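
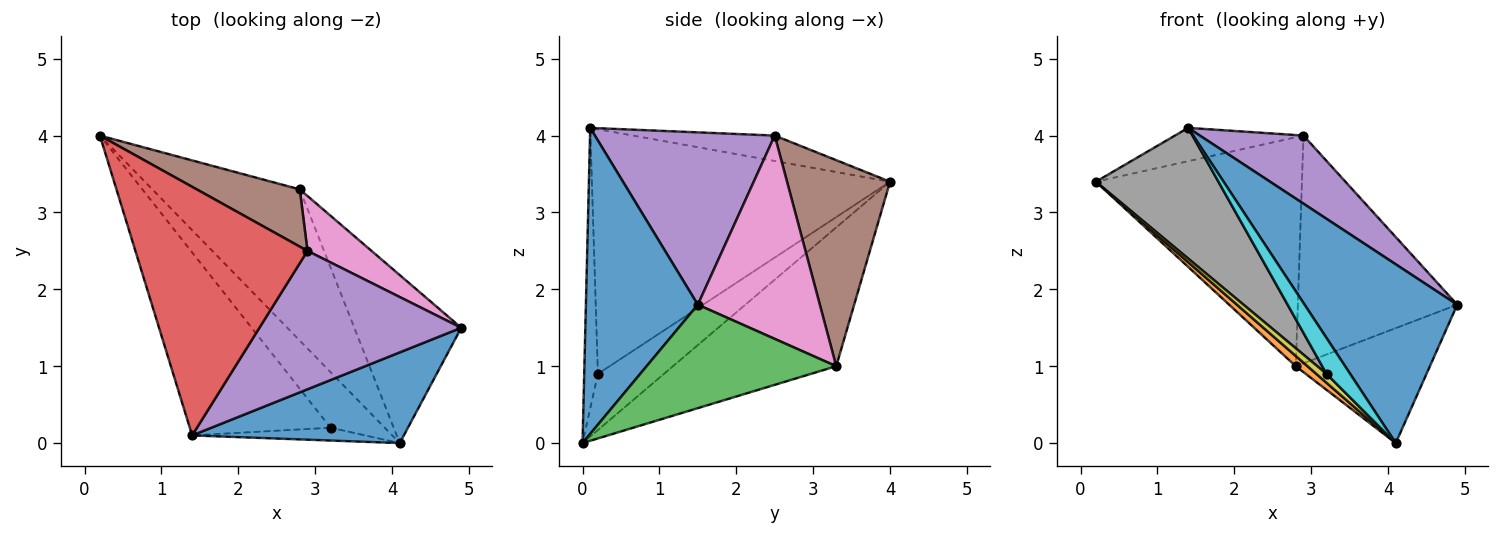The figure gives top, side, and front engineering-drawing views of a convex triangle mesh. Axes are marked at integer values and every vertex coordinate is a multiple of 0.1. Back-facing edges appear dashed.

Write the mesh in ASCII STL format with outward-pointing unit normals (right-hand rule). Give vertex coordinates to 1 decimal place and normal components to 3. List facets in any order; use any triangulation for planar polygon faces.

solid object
 facet normal 0.547 -0.746 0.379
  outer loop
   vertex 4.1 0.0 0.0
   vertex 4.9 1.5 1.8
   vertex 1.4 0.1 4.1
  endloop
 endfacet
 facet normal -0.685 -0.049 -0.727
  outer loop
   vertex 2.8 3.3 1.0
   vertex 4.1 0.0 0.0
   vertex 0.2 4.0 3.4
  endloop
 endfacet
 facet normal 0.624 0.441 -0.645
  outer loop
   vertex 2.8 3.3 1.0
   vertex 4.9 1.5 1.8
   vertex 4.1 0.0 0.0
  endloop
 endfacet
 facet normal -0.145 0.131 0.981
  outer loop
   vertex 2.9 2.5 4.0
   vertex 0.2 4.0 3.4
   vertex 1.4 0.1 4.1
  endloop
 endfacet
 facet normal 0.608 -0.350 0.712
  outer loop
   vertex 2.9 2.5 4.0
   vertex 1.4 0.1 4.1
   vertex 4.9 1.5 1.8
  endloop
 endfacet
 facet normal 0.436 0.873 0.218
  outer loop
   vertex 2.9 2.5 4.0
   vertex 2.8 3.3 1.0
   vertex 0.2 4.0 3.4
  endloop
 endfacet
 facet normal 0.597 0.780 0.188
  outer loop
   vertex 2.9 2.5 4.0
   vertex 4.9 1.5 1.8
   vertex 2.8 3.3 1.0
  endloop
 endfacet
 facet normal -0.817 -0.336 -0.470
  outer loop
   vertex 3.2 0.2 0.9
   vertex 1.4 0.1 4.1
   vertex 0.2 4.0 3.4
  endloop
 endfacet
 facet normal -0.715 -0.110 -0.690
  outer loop
   vertex 3.2 0.2 0.9
   vertex 0.2 4.0 3.4
   vertex 4.1 0.0 0.0
  endloop
 endfacet
 facet normal -0.479 -0.827 -0.295
  outer loop
   vertex 3.2 0.2 0.9
   vertex 4.1 0.0 0.0
   vertex 1.4 0.1 4.1
  endloop
 endfacet
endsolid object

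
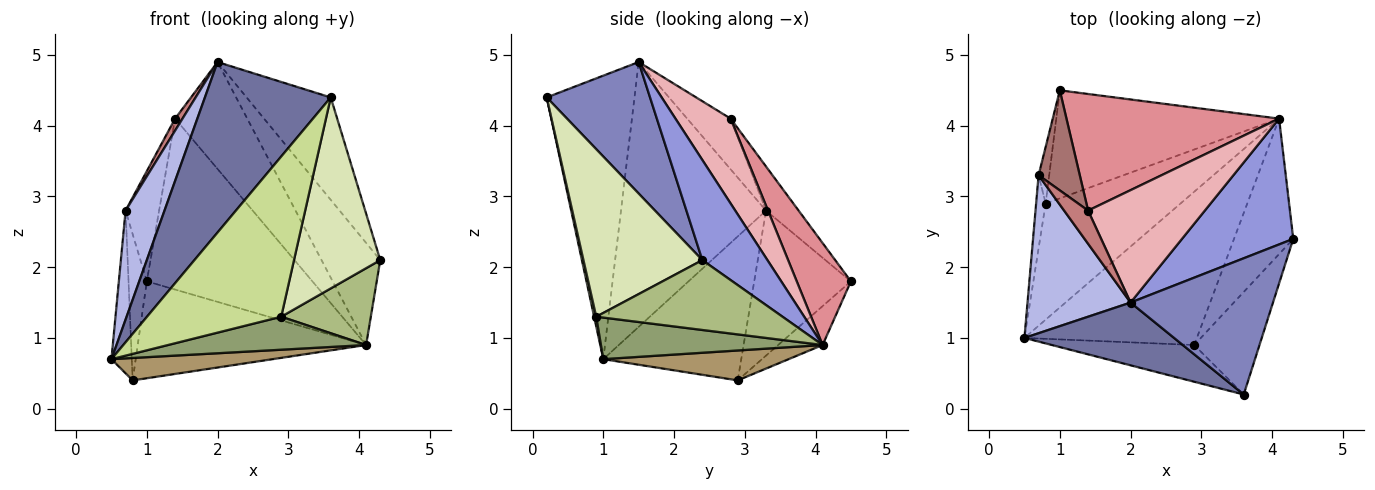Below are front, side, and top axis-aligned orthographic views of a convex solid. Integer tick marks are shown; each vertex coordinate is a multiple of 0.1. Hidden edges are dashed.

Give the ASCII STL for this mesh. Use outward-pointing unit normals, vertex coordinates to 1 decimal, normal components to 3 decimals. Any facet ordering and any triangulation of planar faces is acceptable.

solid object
 facet normal -0.548 -0.785 0.289
  outer loop
   vertex 3.6 0.2 4.4
   vertex 2.0 1.5 4.9
   vertex 0.5 1.0 0.7
  endloop
 endfacet
 facet normal 0.594 0.483 0.643
  outer loop
   vertex 3.6 0.2 4.4
   vertex 4.3 2.4 2.1
   vertex 2.0 1.5 4.9
  endloop
 endfacet
 facet normal 0.573 0.517 0.636
  outer loop
   vertex 4.1 4.1 0.9
   vertex 2.0 1.5 4.9
   vertex 4.3 2.4 2.1
  endloop
 endfacet
 facet normal -0.904 -0.243 0.352
  outer loop
   vertex 0.7 3.3 2.8
   vertex 0.5 1.0 0.7
   vertex 2.0 1.5 4.9
  endloop
 endfacet
 facet normal 0.229 -0.205 -0.952
  outer loop
   vertex 2.9 0.9 1.3
   vertex 0.5 1.0 0.7
   vertex 4.1 4.1 0.9
  endloop
 endfacet
 facet normal 0.716 -0.344 -0.607
  outer loop
   vertex 2.9 0.9 1.3
   vertex 4.1 4.1 0.9
   vertex 4.3 2.4 2.1
  endloop
 endfacet
 facet normal 0.015 -0.975 -0.224
  outer loop
   vertex 2.9 0.9 1.3
   vertex 3.6 0.2 4.4
   vertex 0.5 1.0 0.7
  endloop
 endfacet
 facet normal 0.772 -0.560 -0.301
  outer loop
   vertex 2.9 0.9 1.3
   vertex 4.3 2.4 2.1
   vertex 3.6 0.2 4.4
  endloop
 endfacet
 facet normal 0.213 -0.185 -0.959
  outer loop
   vertex 0.8 2.9 0.4
   vertex 4.1 4.1 0.9
   vertex 0.5 1.0 0.7
  endloop
 endfacet
 facet normal -0.129 0.662 -0.738
  outer loop
   vertex 0.8 2.9 0.4
   vertex 1.0 4.5 1.8
   vertex 4.1 4.1 0.9
  endloop
 endfacet
 facet normal -0.987 0.146 -0.065
  outer loop
   vertex 0.8 2.9 0.4
   vertex 0.5 1.0 0.7
   vertex 0.7 3.3 2.8
  endloop
 endfacet
 facet normal -0.980 0.185 -0.072
  outer loop
   vertex 0.8 2.9 0.4
   vertex 0.7 3.3 2.8
   vertex 1.0 4.5 1.8
  endloop
 endfacet
 facet normal -0.584 0.601 0.546
  outer loop
   vertex 1.4 2.8 4.1
   vertex 1.0 4.5 1.8
   vertex 0.7 3.3 2.8
  endloop
 endfacet
 facet normal -0.893 -0.152 0.422
  outer loop
   vertex 1.4 2.8 4.1
   vertex 0.7 3.3 2.8
   vertex 2.0 1.5 4.9
  endloop
 endfacet
 facet normal 0.261 0.797 0.544
  outer loop
   vertex 1.4 2.8 4.1
   vertex 4.1 4.1 0.9
   vertex 1.0 4.5 1.8
  endloop
 endfacet
 facet normal 0.466 0.610 0.641
  outer loop
   vertex 1.4 2.8 4.1
   vertex 2.0 1.5 4.9
   vertex 4.1 4.1 0.9
  endloop
 endfacet
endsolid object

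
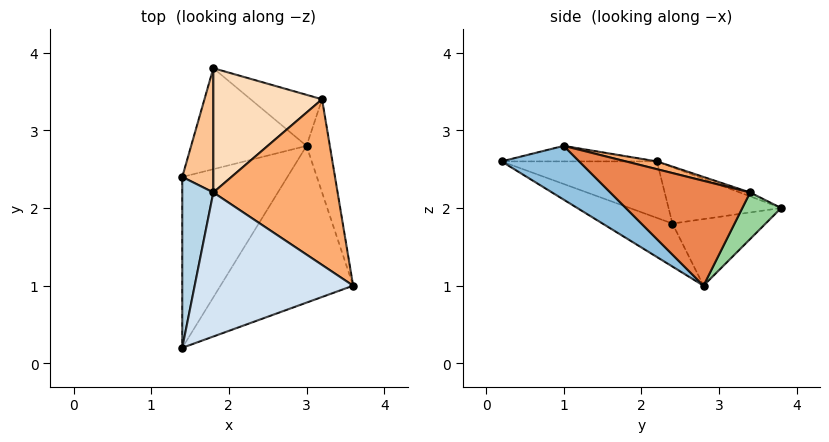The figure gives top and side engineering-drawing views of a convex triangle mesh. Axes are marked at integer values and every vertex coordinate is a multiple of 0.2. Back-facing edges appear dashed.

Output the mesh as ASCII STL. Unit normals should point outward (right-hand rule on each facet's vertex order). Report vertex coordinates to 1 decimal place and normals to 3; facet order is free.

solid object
 facet normal -0.359 -0.319 -0.877
  outer loop
   vertex 3.0 2.8 1.0
   vertex 1.4 0.2 2.6
   vertex 1.4 2.4 1.8
  endloop
 endfacet
 facet normal 0.293 -0.625 -0.723
  outer loop
   vertex 3.0 2.8 1.0
   vertex 3.6 1.0 2.8
   vertex 1.4 0.2 2.6
  endloop
 endfacet
 facet normal -0.863 0.173 0.475
  outer loop
   vertex 1.8 2.2 2.6
   vertex 1.4 2.4 1.8
   vertex 1.4 0.2 2.6
  endloop
 endfacet
 facet normal -0.098 0.020 0.995
  outer loop
   vertex 1.8 2.2 2.6
   vertex 1.4 0.2 2.6
   vertex 3.6 1.0 2.8
  endloop
 endfacet
 facet normal 0.970 0.108 -0.216
  outer loop
   vertex 3.2 3.4 2.2
   vertex 3.6 1.0 2.8
   vertex 3.0 2.8 1.0
  endloop
 endfacet
 facet normal 0.060 0.252 0.966
  outer loop
   vertex 3.2 3.4 2.2
   vertex 1.8 2.2 2.6
   vertex 3.6 1.0 2.8
  endloop
 endfacet
 facet normal -0.862 0.178 0.475
  outer loop
   vertex 1.8 3.8 2.0
   vertex 1.4 2.4 1.8
   vertex 1.8 2.2 2.6
  endloop
 endfacet
 facet normal -0.033 0.351 0.936
  outer loop
   vertex 1.8 3.8 2.0
   vertex 1.8 2.2 2.6
   vertex 3.2 3.4 2.2
  endloop
 endfacet
 facet normal -0.483 0.258 -0.837
  outer loop
   vertex 1.8 3.8 2.0
   vertex 3.0 2.8 1.0
   vertex 1.4 2.4 1.8
  endloop
 endfacet
 facet normal 0.304 0.831 -0.466
  outer loop
   vertex 1.8 3.8 2.0
   vertex 3.2 3.4 2.2
   vertex 3.0 2.8 1.0
  endloop
 endfacet
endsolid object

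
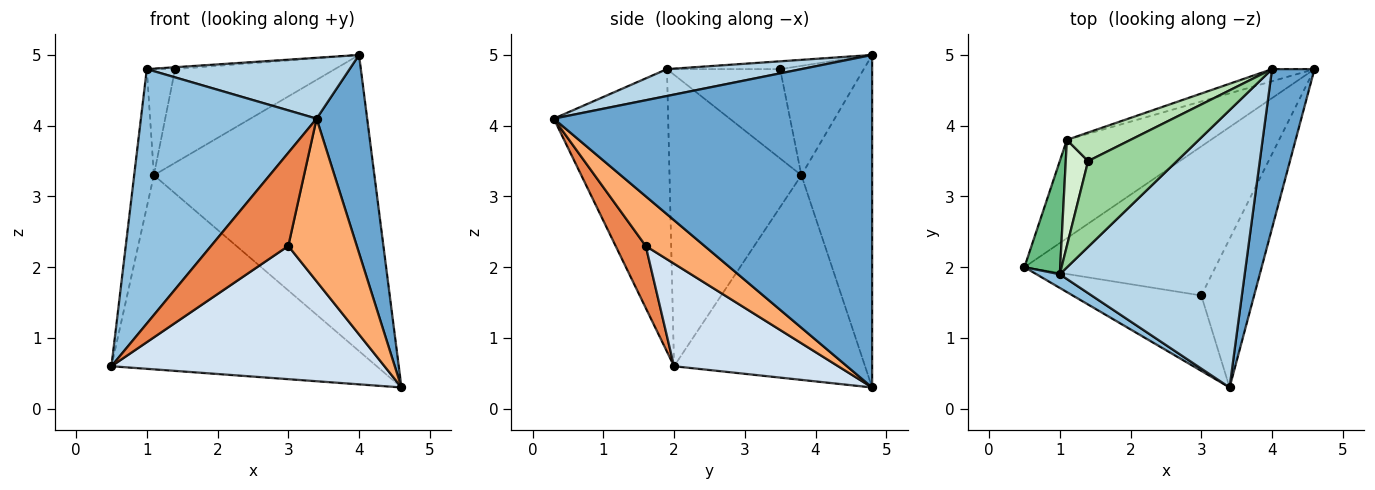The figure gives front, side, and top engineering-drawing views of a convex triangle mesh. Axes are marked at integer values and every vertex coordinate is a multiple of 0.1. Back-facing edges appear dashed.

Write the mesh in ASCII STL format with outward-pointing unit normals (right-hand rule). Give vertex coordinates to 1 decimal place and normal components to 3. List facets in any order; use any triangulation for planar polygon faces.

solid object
 facet normal 0.980 -0.156 0.125
  outer loop
   vertex 4.0 4.8 5.0
   vertex 3.4 0.3 4.1
   vertex 4.6 4.8 0.3
  endloop
 endfacet
 facet normal -0.545 -0.837 0.045
  outer loop
   vertex 1.0 1.9 4.8
   vertex 0.5 2.0 0.6
   vertex 3.4 0.3 4.1
  endloop
 endfacet
 facet normal 0.141 -0.212 0.967
  outer loop
   vertex 1.0 1.9 4.8
   vertex 3.4 0.3 4.1
   vertex 4.0 4.8 5.0
  endloop
 endfacet
 facet normal 0.372 -0.619 -0.692
  outer loop
   vertex 3.0 1.6 2.3
   vertex 0.5 2.0 0.6
   vertex 4.6 4.8 0.3
  endloop
 endfacet
 facet normal 0.290 -0.744 -0.602
  outer loop
   vertex 3.0 1.6 2.3
   vertex 3.4 0.3 4.1
   vertex 0.5 2.0 0.6
  endloop
 endfacet
 facet normal 0.536 -0.624 -0.569
  outer loop
   vertex 3.0 1.6 2.3
   vertex 4.6 4.8 0.3
   vertex 3.4 0.3 4.1
  endloop
 endfacet
 facet normal -0.540 0.751 -0.380
  outer loop
   vertex 1.1 3.8 3.3
   vertex 4.6 4.8 0.3
   vertex 0.5 2.0 0.6
  endloop
 endfacet
 facet normal -0.305 0.951 -0.039
  outer loop
   vertex 1.1 3.8 3.3
   vertex 4.0 4.8 5.0
   vertex 4.6 4.8 0.3
  endloop
 endfacet
 facet normal -0.982 0.147 0.120
  outer loop
   vertex 1.1 3.8 3.3
   vertex 0.5 2.0 0.6
   vertex 1.0 1.9 4.8
  endloop
 endfacet
 facet normal -0.088 0.022 0.996
  outer loop
   vertex 1.4 3.5 4.8
   vertex 1.0 1.9 4.8
   vertex 4.0 4.8 5.0
  endloop
 endfacet
 facet normal -0.448 0.855 0.261
  outer loop
   vertex 1.4 3.5 4.8
   vertex 4.0 4.8 5.0
   vertex 1.1 3.8 3.3
  endloop
 endfacet
 facet normal -0.943 0.236 0.236
  outer loop
   vertex 1.4 3.5 4.8
   vertex 1.1 3.8 3.3
   vertex 1.0 1.9 4.8
  endloop
 endfacet
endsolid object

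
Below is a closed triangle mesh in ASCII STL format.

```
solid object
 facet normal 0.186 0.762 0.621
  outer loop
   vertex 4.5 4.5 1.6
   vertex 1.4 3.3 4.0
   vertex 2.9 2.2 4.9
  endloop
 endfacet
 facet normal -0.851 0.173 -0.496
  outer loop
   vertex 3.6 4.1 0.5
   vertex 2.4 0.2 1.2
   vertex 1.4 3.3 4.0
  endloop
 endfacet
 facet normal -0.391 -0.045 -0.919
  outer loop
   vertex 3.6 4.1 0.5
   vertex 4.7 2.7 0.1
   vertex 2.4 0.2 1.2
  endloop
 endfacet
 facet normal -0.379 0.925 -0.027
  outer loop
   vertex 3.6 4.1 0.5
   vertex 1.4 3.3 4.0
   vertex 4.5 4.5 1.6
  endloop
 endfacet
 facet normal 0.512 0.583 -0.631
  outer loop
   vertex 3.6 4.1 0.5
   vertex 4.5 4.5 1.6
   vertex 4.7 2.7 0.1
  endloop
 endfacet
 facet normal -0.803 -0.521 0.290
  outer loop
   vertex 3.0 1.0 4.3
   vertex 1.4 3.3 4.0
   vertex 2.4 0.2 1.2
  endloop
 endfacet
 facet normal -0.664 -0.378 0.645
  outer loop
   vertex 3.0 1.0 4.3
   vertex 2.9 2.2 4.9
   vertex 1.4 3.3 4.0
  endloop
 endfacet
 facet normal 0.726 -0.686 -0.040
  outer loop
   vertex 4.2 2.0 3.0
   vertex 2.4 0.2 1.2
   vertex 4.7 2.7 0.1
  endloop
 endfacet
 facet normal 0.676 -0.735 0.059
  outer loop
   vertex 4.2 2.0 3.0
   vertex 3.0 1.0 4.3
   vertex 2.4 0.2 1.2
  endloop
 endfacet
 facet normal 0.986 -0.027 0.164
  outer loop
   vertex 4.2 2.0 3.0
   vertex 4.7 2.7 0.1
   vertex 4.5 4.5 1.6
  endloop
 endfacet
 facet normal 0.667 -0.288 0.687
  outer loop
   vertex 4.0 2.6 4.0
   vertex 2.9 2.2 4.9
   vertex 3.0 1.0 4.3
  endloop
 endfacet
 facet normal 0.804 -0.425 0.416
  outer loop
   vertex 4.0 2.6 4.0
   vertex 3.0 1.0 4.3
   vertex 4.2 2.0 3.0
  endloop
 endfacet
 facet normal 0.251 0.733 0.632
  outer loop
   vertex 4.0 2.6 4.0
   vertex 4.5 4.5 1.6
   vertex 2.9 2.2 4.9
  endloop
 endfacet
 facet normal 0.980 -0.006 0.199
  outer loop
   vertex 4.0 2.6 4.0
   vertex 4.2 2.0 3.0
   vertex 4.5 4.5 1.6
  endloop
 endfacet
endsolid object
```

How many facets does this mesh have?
14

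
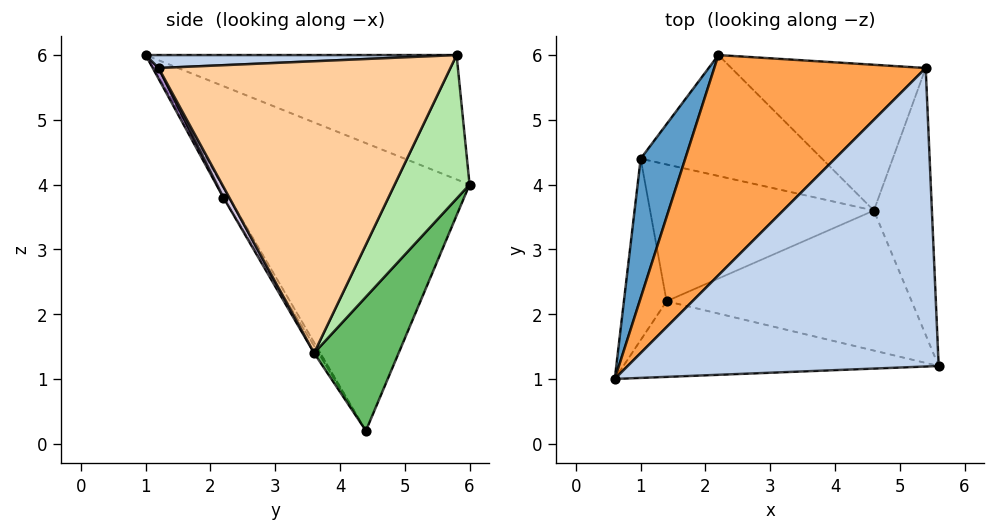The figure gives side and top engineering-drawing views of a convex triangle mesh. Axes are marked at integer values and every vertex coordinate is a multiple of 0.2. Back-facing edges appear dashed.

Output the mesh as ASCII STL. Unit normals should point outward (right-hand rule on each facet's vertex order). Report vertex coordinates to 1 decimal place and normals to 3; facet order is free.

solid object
 facet normal -0.925 0.353 0.143
  outer loop
   vertex 1.0 4.4 0.2
   vertex 0.6 1.0 6.0
   vertex 2.2 6.0 4.0
  endloop
 endfacet
 facet normal 0.042 -0.042 0.998
  outer loop
   vertex 5.4 5.8 6.0
   vertex 0.6 1.0 6.0
   vertex 5.6 1.2 5.8
  endloop
 endfacet
 facet normal -0.452 0.452 0.769
  outer loop
   vertex 5.4 5.8 6.0
   vertex 2.2 6.0 4.0
   vertex 0.6 1.0 6.0
  endloop
 endfacet
 facet normal 0.980 0.051 -0.195
  outer loop
   vertex 4.6 3.6 1.4
   vertex 5.4 5.8 6.0
   vertex 5.6 1.2 5.8
  endloop
 endfacet
 facet normal 0.335 0.826 -0.453
  outer loop
   vertex 4.6 3.6 1.4
   vertex 1.0 4.4 0.2
   vertex 2.2 6.0 4.0
  endloop
 endfacet
 facet normal 0.335 0.826 -0.453
  outer loop
   vertex 4.6 3.6 1.4
   vertex 2.2 6.0 4.0
   vertex 5.4 5.8 6.0
  endloop
 endfacet
 facet normal -0.118 -0.853 -0.508
  outer loop
   vertex 1.4 2.2 3.8
   vertex 0.6 1.0 6.0
   vertex 1.0 4.4 0.2
  endloop
 endfacet
 facet normal -0.016 -0.854 -0.520
  outer loop
   vertex 1.4 2.2 3.8
   vertex 1.0 4.4 0.2
   vertex 4.6 3.6 1.4
  endloop
 endfacet
 facet normal 0.016 -0.880 -0.474
  outer loop
   vertex 1.4 2.2 3.8
   vertex 5.6 1.2 5.8
   vertex 0.6 1.0 6.0
  endloop
 endfacet
 facet normal 0.021 -0.876 -0.482
  outer loop
   vertex 1.4 2.2 3.8
   vertex 4.6 3.6 1.4
   vertex 5.6 1.2 5.8
  endloop
 endfacet
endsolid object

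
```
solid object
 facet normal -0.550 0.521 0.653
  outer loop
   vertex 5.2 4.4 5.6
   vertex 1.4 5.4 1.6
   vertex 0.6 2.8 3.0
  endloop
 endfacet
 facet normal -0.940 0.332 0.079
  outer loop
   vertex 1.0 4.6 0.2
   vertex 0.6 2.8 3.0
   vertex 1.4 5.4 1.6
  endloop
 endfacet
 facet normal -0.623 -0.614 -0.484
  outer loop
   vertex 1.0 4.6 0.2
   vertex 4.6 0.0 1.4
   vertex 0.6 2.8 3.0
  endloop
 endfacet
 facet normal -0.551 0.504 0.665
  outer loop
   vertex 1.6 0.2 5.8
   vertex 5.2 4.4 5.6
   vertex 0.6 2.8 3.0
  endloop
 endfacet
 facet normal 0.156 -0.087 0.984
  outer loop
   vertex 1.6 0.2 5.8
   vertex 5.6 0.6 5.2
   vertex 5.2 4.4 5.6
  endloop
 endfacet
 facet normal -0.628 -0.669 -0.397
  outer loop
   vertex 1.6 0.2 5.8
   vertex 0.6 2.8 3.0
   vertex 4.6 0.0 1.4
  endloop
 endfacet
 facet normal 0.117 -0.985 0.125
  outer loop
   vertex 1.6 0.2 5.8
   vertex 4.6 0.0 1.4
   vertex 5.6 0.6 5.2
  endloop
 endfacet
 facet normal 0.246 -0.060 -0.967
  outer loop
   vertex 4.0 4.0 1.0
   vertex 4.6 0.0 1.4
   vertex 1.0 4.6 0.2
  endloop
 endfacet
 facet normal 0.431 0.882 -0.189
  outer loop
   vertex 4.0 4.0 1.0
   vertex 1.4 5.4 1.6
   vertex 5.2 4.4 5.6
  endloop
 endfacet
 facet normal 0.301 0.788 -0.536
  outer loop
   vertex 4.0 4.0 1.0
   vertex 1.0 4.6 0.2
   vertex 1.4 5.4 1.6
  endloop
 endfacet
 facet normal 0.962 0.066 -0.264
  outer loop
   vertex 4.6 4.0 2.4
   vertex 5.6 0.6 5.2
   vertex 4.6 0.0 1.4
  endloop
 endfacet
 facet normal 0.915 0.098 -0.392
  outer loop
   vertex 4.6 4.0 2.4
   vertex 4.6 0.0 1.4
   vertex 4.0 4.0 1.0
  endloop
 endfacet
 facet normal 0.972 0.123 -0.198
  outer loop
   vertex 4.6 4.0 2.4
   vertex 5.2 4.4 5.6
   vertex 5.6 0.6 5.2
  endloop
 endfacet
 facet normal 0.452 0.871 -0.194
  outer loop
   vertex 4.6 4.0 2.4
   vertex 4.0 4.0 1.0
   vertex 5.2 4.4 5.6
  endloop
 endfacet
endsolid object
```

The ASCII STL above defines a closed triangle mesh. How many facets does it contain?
14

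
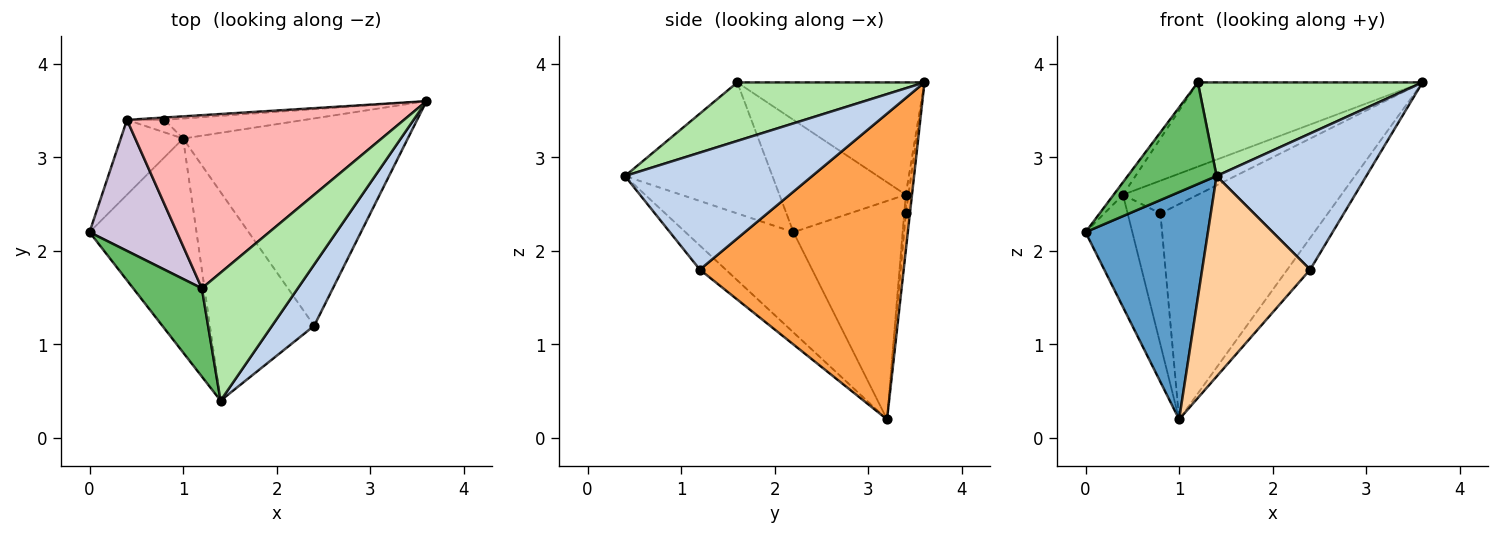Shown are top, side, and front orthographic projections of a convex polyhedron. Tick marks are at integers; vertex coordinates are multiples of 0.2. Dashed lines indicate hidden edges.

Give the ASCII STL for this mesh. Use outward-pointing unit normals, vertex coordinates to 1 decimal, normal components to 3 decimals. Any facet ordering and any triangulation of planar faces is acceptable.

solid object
 facet normal -0.541 -0.613 -0.577
  outer loop
   vertex 1.0 3.2 0.2
   vertex 1.4 0.4 2.8
   vertex 0.0 2.2 2.2
  endloop
 endfacet
 facet normal 0.752 -0.601 0.271
  outer loop
   vertex 2.4 1.2 1.8
   vertex 3.6 3.6 3.8
   vertex 1.4 0.4 2.8
  endloop
 endfacet
 facet normal 0.803 0.090 -0.590
  outer loop
   vertex 2.4 1.2 1.8
   vertex 1.0 3.2 0.2
   vertex 3.6 3.6 3.8
  endloop
 endfacet
 facet normal -0.164 -0.684 -0.711
  outer loop
   vertex 2.4 1.2 1.8
   vertex 1.4 0.4 2.8
   vertex 1.0 3.2 0.2
  endloop
 endfacet
 facet normal -0.781 -0.471 0.409
  outer loop
   vertex 1.2 1.6 3.8
   vertex 0.0 2.2 2.2
   vertex 1.4 0.4 2.8
  endloop
 endfacet
 facet normal 0.442 -0.530 0.724
  outer loop
   vertex 1.2 1.6 3.8
   vertex 1.4 0.4 2.8
   vertex 3.6 3.6 3.8
  endloop
 endfacet
 facet normal -0.025 0.995 -0.093
  outer loop
   vertex 0.8 3.4 2.4
   vertex 3.6 3.6 3.8
   vertex 1.0 3.2 0.2
  endloop
 endfacet
 facet normal -0.343 0.411 0.845
  outer loop
   vertex 0.4 3.4 2.6
   vertex 1.2 1.6 3.8
   vertex 3.6 3.6 3.8
  endloop
 endfacet
 facet normal -0.036 0.997 -0.071
  outer loop
   vertex 0.4 3.4 2.6
   vertex 3.6 3.6 3.8
   vertex 0.8 3.4 2.4
  endloop
 endfacet
 facet normal -0.788 0.058 0.613
  outer loop
   vertex 0.4 3.4 2.6
   vertex 0.0 2.2 2.2
   vertex 1.2 1.6 3.8
  endloop
 endfacet
 facet normal -0.889 0.381 -0.254
  outer loop
   vertex 0.4 3.4 2.6
   vertex 1.0 3.2 0.2
   vertex 0.0 2.2 2.2
  endloop
 endfacet
 facet normal -0.047 0.994 -0.095
  outer loop
   vertex 0.4 3.4 2.6
   vertex 0.8 3.4 2.4
   vertex 1.0 3.2 0.2
  endloop
 endfacet
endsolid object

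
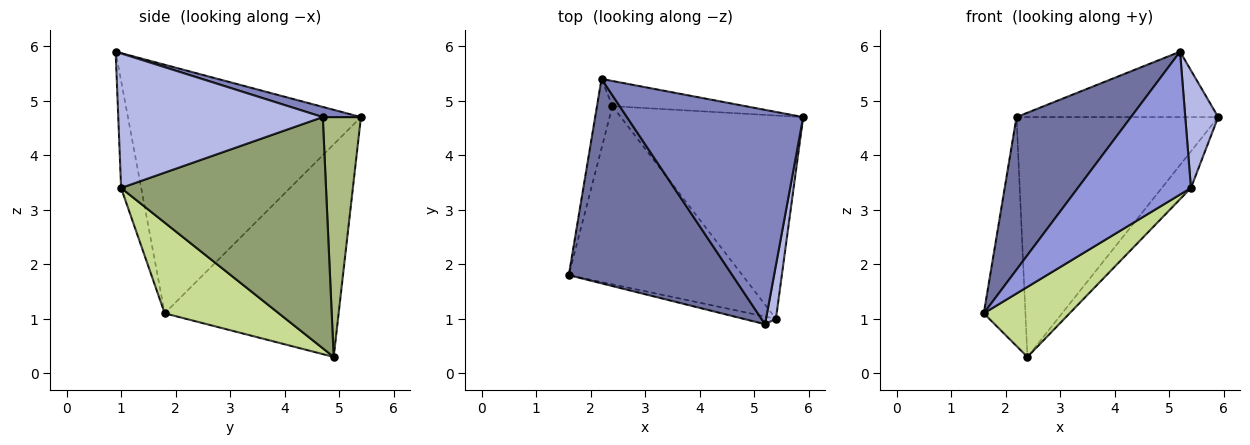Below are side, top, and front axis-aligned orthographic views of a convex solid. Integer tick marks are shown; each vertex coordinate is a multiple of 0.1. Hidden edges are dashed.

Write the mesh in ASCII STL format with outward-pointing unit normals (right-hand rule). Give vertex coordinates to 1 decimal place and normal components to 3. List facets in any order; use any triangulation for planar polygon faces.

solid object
 facet normal -0.773 -0.380 0.508
  outer loop
   vertex 2.2 5.4 4.7
   vertex 1.6 1.8 1.1
   vertex 5.2 0.9 5.9
  endloop
 endfacet
 facet normal 0.055 0.291 0.955
  outer loop
   vertex 2.2 5.4 4.7
   vertex 5.2 0.9 5.9
   vertex 5.9 4.7 4.7
  endloop
 endfacet
 facet normal -0.175 -0.983 -0.053
  outer loop
   vertex 5.4 1.0 3.4
   vertex 5.2 0.9 5.9
   vertex 1.6 1.8 1.1
  endloop
 endfacet
 facet normal 0.985 -0.159 0.072
  outer loop
   vertex 5.4 1.0 3.4
   vertex 5.9 4.7 4.7
   vertex 5.2 0.9 5.9
  endloop
 endfacet
 facet normal 0.780 0.111 -0.616
  outer loop
   vertex 2.4 4.9 0.3
   vertex 5.9 4.7 4.7
   vertex 5.4 1.0 3.4
  endloop
 endfacet
 facet normal 0.185 0.977 -0.103
  outer loop
   vertex 2.4 4.9 0.3
   vertex 2.2 5.4 4.7
   vertex 5.9 4.7 4.7
  endloop
 endfacet
 facet normal 0.437 -0.329 -0.837
  outer loop
   vertex 2.4 4.9 0.3
   vertex 5.4 1.0 3.4
   vertex 1.6 1.8 1.1
  endloop
 endfacet
 facet normal -0.970 0.232 -0.070
  outer loop
   vertex 2.4 4.9 0.3
   vertex 1.6 1.8 1.1
   vertex 2.2 5.4 4.7
  endloop
 endfacet
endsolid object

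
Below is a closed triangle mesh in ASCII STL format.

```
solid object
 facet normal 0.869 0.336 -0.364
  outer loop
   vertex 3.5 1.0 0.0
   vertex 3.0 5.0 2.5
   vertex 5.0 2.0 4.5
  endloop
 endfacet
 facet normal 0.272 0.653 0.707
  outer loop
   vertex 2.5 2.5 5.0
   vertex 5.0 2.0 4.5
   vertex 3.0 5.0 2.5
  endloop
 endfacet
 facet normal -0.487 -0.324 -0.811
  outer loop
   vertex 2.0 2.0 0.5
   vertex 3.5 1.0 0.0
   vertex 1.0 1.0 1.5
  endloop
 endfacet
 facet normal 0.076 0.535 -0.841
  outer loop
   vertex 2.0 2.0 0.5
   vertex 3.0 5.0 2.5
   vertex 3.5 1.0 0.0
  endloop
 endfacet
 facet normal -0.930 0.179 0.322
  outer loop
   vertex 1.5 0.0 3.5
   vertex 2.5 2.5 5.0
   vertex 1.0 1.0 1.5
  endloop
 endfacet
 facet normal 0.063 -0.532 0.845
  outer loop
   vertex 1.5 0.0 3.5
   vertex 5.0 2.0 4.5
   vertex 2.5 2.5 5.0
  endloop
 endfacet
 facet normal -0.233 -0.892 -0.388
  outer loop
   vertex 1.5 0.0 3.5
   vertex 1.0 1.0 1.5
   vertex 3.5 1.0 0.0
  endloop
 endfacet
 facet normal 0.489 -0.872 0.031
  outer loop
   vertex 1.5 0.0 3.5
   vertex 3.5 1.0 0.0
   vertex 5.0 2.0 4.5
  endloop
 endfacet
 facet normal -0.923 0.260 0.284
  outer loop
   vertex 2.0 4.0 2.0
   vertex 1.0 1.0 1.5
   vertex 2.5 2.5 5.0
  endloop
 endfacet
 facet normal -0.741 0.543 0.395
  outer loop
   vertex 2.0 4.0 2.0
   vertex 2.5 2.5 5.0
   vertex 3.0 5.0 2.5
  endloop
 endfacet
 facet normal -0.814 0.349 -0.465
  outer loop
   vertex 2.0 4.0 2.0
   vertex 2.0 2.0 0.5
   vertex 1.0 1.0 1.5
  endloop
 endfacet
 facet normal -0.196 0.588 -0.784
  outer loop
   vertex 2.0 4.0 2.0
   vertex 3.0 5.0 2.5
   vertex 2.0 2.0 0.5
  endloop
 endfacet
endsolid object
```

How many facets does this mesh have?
12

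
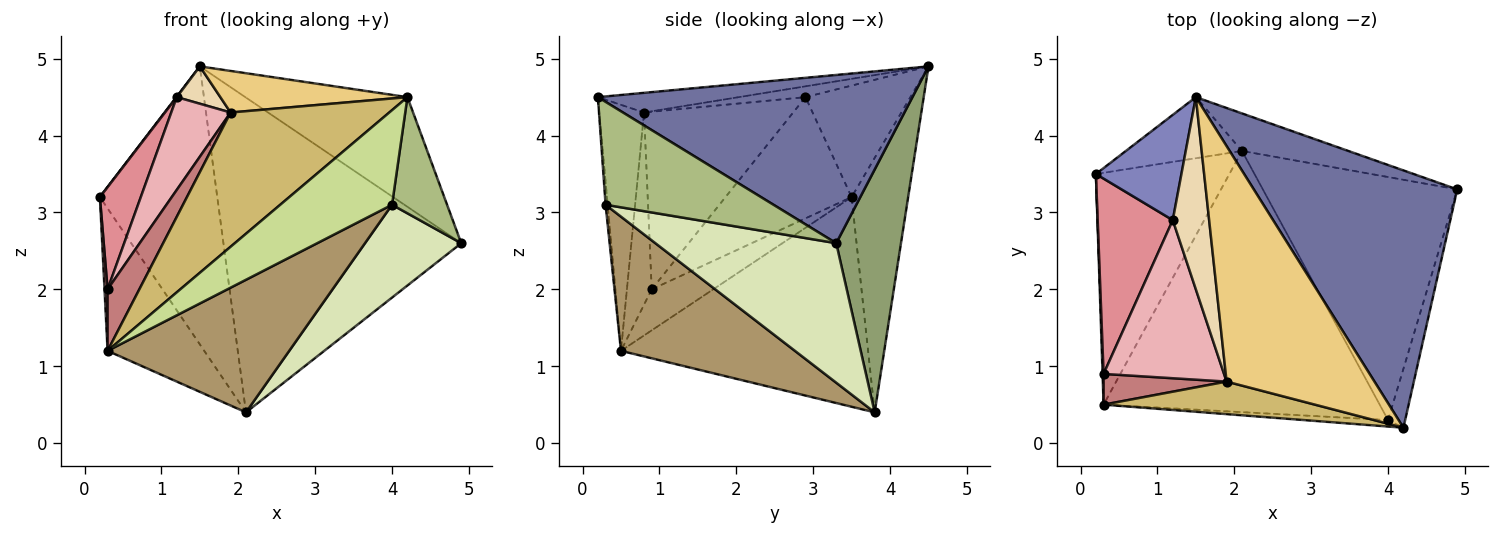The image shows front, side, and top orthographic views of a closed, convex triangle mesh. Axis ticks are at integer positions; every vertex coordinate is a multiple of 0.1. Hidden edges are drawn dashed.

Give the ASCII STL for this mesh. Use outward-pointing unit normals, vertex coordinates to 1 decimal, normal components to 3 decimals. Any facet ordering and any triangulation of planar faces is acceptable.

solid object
 facet normal 0.605 0.312 0.732
  outer loop
   vertex 1.5 4.5 4.9
   vertex 4.2 0.2 4.5
   vertex 4.9 3.3 2.6
  endloop
 endfacet
 facet normal -0.793 -0.003 0.609
  outer loop
   vertex 1.2 2.9 4.5
   vertex 1.5 4.5 4.9
   vertex 0.2 3.5 3.2
  endloop
 endfacet
 facet normal -0.801 0.313 -0.510
  outer loop
   vertex 2.1 3.8 0.4
   vertex 0.3 0.5 1.2
   vertex 0.2 3.5 3.2
  endloop
 endfacet
 facet normal -0.426 0.884 -0.194
  outer loop
   vertex 2.1 3.8 0.4
   vertex 0.2 3.5 3.2
   vertex 1.5 4.5 4.9
  endloop
 endfacet
 facet normal 0.261 0.959 -0.114
  outer loop
   vertex 2.1 3.8 0.4
   vertex 1.5 4.5 4.9
   vertex 4.9 3.3 2.6
  endloop
 endfacet
 facet normal 0.939 -0.308 -0.156
  outer loop
   vertex 4.0 0.3 3.1
   vertex 4.9 3.3 2.6
   vertex 4.2 0.2 4.5
  endloop
 endfacet
 facet normal -0.019 -0.997 -0.069
  outer loop
   vertex 4.0 0.3 3.1
   vertex 4.2 0.2 4.5
   vertex 0.3 0.5 1.2
  endloop
 endfacet
 facet normal 0.557 -0.296 -0.776
  outer loop
   vertex 4.0 0.3 3.1
   vertex 2.1 3.8 0.4
   vertex 4.9 3.3 2.6
  endloop
 endfacet
 facet normal 0.398 -0.415 -0.818
  outer loop
   vertex 4.0 0.3 3.1
   vertex 0.3 0.5 1.2
   vertex 2.1 3.8 0.4
  endloop
 endfacet
 facet normal -0.264 -0.937 0.227
  outer loop
   vertex 1.9 0.8 4.3
   vertex 0.3 0.5 1.2
   vertex 4.2 0.2 4.5
  endloop
 endfacet
 facet normal -0.130 -0.172 0.976
  outer loop
   vertex 1.9 0.8 4.3
   vertex 4.2 0.2 4.5
   vertex 1.5 4.5 4.9
  endloop
 endfacet
 facet normal -0.280 -0.183 0.942
  outer loop
   vertex 1.9 0.8 4.3
   vertex 1.5 4.5 4.9
   vertex 1.2 2.9 4.5
  endloop
 endfacet
 facet normal -0.998 -0.050 0.025
  outer loop
   vertex 0.3 0.9 2.0
   vertex 0.2 3.5 3.2
   vertex 0.3 0.5 1.2
  endloop
 endfacet
 facet normal -0.573 -0.733 0.367
  outer loop
   vertex 0.3 0.9 2.0
   vertex 0.3 0.5 1.2
   vertex 1.9 0.8 4.3
  endloop
 endfacet
 facet normal -0.820 -0.266 0.508
  outer loop
   vertex 0.3 0.9 2.0
   vertex 1.2 2.9 4.5
   vertex 0.2 3.5 3.2
  endloop
 endfacet
 facet normal -0.786 -0.313 0.533
  outer loop
   vertex 0.3 0.9 2.0
   vertex 1.9 0.8 4.3
   vertex 1.2 2.9 4.5
  endloop
 endfacet
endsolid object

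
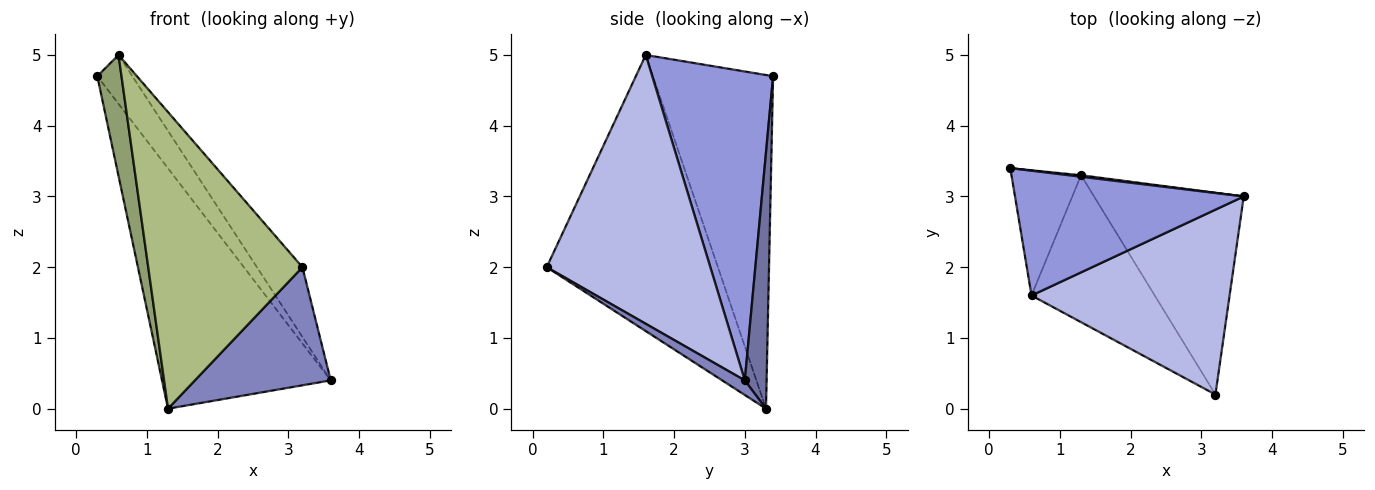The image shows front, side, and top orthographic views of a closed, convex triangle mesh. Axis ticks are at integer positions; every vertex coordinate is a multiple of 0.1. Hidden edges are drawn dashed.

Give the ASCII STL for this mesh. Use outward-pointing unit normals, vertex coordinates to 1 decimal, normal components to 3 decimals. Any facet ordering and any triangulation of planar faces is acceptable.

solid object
 facet normal 0.128 0.992 0.006
  outer loop
   vertex 1.3 3.3 0.0
   vertex 0.3 3.4 4.7
   vertex 3.6 3.0 0.4
  endloop
 endfacet
 facet normal 0.084 -0.503 -0.860
  outer loop
   vertex 1.3 3.3 0.0
   vertex 3.6 3.0 0.4
   vertex 3.2 0.2 2.0
  endloop
 endfacet
 facet normal 0.783 0.227 0.580
  outer loop
   vertex 0.6 1.6 5.0
   vertex 3.6 3.0 0.4
   vertex 0.3 3.4 4.7
  endloop
 endfacet
 facet normal 0.786 0.219 0.579
  outer loop
   vertex 0.6 1.6 5.0
   vertex 3.2 0.2 2.0
   vertex 3.6 3.0 0.4
  endloop
 endfacet
 facet normal -0.960 -0.193 -0.200
  outer loop
   vertex 0.6 1.6 5.0
   vertex 0.3 3.4 4.7
   vertex 1.3 3.3 0.0
  endloop
 endfacet
 facet normal -0.705 -0.635 -0.315
  outer loop
   vertex 0.6 1.6 5.0
   vertex 1.3 3.3 0.0
   vertex 3.2 0.2 2.0
  endloop
 endfacet
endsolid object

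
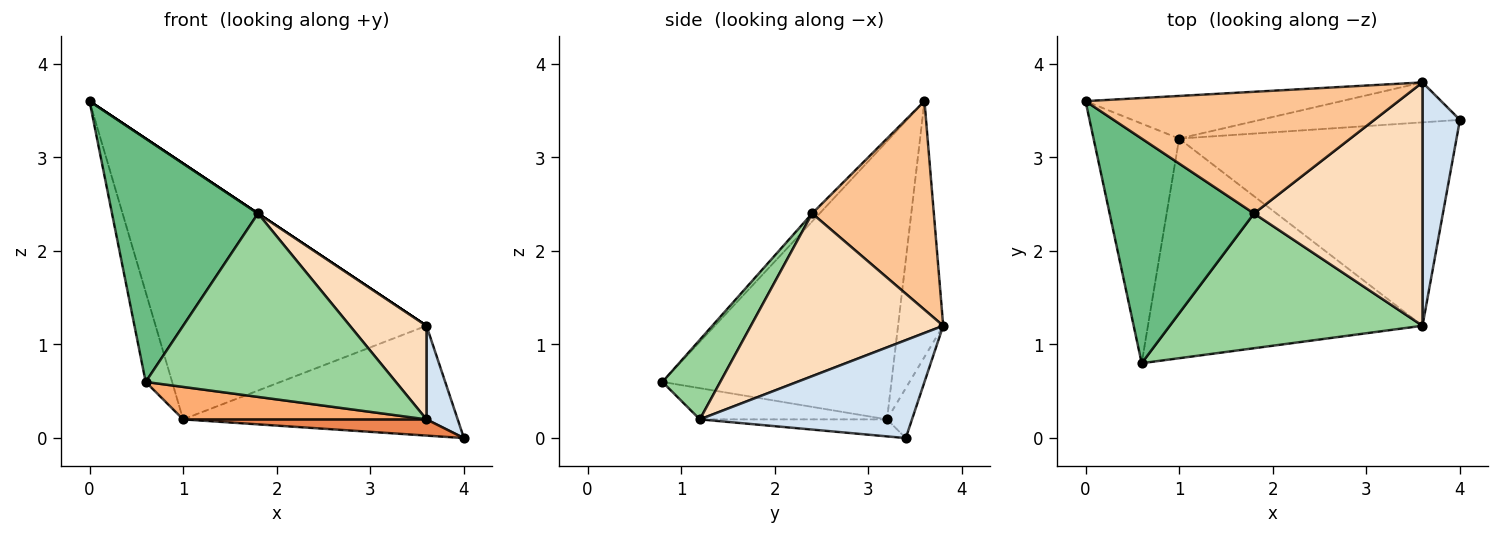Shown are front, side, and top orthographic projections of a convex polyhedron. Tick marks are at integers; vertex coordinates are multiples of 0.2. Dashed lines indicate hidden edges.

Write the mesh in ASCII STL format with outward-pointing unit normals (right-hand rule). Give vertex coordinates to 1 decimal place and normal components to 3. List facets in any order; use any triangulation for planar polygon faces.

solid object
 facet normal -0.950 0.110 -0.292
  outer loop
   vertex 1.0 3.2 0.2
   vertex 0.6 0.8 0.6
   vertex 0.0 3.6 3.6
  endloop
 endfacet
 facet normal -0.162 0.973 -0.162
  outer loop
   vertex 1.0 3.2 0.2
   vertex 0.0 3.6 3.6
   vertex 3.6 3.8 1.2
  endloop
 endfacet
 facet normal -0.085 0.936 -0.341
  outer loop
   vertex 1.0 3.2 0.2
   vertex 3.6 3.8 1.2
   vertex 4.0 3.4 0.0
  endloop
 endfacet
 facet normal 0.925 -0.136 0.354
  outer loop
   vertex 3.6 1.2 0.2
   vertex 4.0 3.4 0.0
   vertex 3.6 3.8 1.2
  endloop
 endfacet
 facet normal -0.061 -0.079 -0.995
  outer loop
   vertex 3.6 1.2 0.2
   vertex 1.0 3.2 0.2
   vertex 4.0 3.4 0.0
  endloop
 endfacet
 facet normal -0.112 -0.145 -0.983
  outer loop
   vertex 3.6 1.2 0.2
   vertex 0.6 0.8 0.6
   vertex 1.0 3.2 0.2
  endloop
 endfacet
 facet normal 0.555 0.000 0.832
  outer loop
   vertex 1.8 2.4 2.4
   vertex 3.6 3.8 1.2
   vertex 0.0 3.6 3.6
  endloop
 endfacet
 facet normal 0.670 -0.267 0.693
  outer loop
   vertex 1.8 2.4 2.4
   vertex 3.6 1.2 0.2
   vertex 3.6 3.8 1.2
  endloop
 endfacet
 facet normal -0.038 -0.734 0.678
  outer loop
   vertex 1.8 2.4 2.4
   vertex 0.0 3.6 3.6
   vertex 0.6 0.8 0.6
  endloop
 endfacet
 facet normal 0.183 -0.792 0.582
  outer loop
   vertex 1.8 2.4 2.4
   vertex 0.6 0.8 0.6
   vertex 3.6 1.2 0.2
  endloop
 endfacet
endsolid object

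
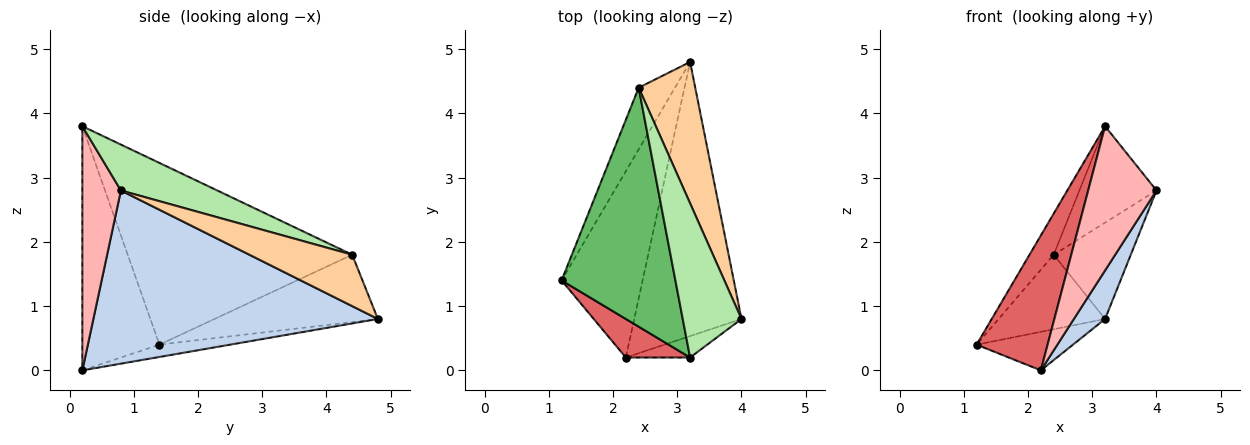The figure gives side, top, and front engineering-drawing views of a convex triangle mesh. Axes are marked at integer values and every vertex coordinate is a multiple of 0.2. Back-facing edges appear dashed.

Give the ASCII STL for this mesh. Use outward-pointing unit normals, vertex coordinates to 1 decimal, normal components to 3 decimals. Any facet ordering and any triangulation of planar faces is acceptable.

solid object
 facet normal -0.147 0.200 -0.969
  outer loop
   vertex 2.2 0.2 0.0
   vertex 1.2 1.4 0.4
   vertex 3.2 4.8 0.8
  endloop
 endfacet
 facet normal 0.846 -0.093 -0.524
  outer loop
   vertex 2.2 0.2 0.0
   vertex 3.2 4.8 0.8
   vertex 4.0 0.8 2.8
  endloop
 endfacet
 facet normal -0.763 0.498 -0.412
  outer loop
   vertex 2.4 4.4 1.8
   vertex 3.2 4.8 0.8
   vertex 1.2 1.4 0.4
  endloop
 endfacet
 facet normal 0.601 0.450 0.661
  outer loop
   vertex 2.4 4.4 1.8
   vertex 4.0 0.8 2.8
   vertex 3.2 4.8 0.8
  endloop
 endfacet
 facet normal -0.844 0.091 0.529
  outer loop
   vertex 3.2 0.2 3.8
   vertex 2.4 4.4 1.8
   vertex 1.2 1.4 0.4
  endloop
 endfacet
 facet normal 0.552 0.442 0.707
  outer loop
   vertex 3.2 0.2 3.8
   vertex 4.0 0.8 2.8
   vertex 2.4 4.4 1.8
  endloop
 endfacet
 facet normal -0.722 -0.665 0.190
  outer loop
   vertex 3.2 0.2 3.8
   vertex 1.2 1.4 0.4
   vertex 2.2 0.2 0.0
  endloop
 endfacet
 facet normal 0.487 -0.864 -0.128
  outer loop
   vertex 3.2 0.2 3.8
   vertex 2.2 0.2 0.0
   vertex 4.0 0.8 2.8
  endloop
 endfacet
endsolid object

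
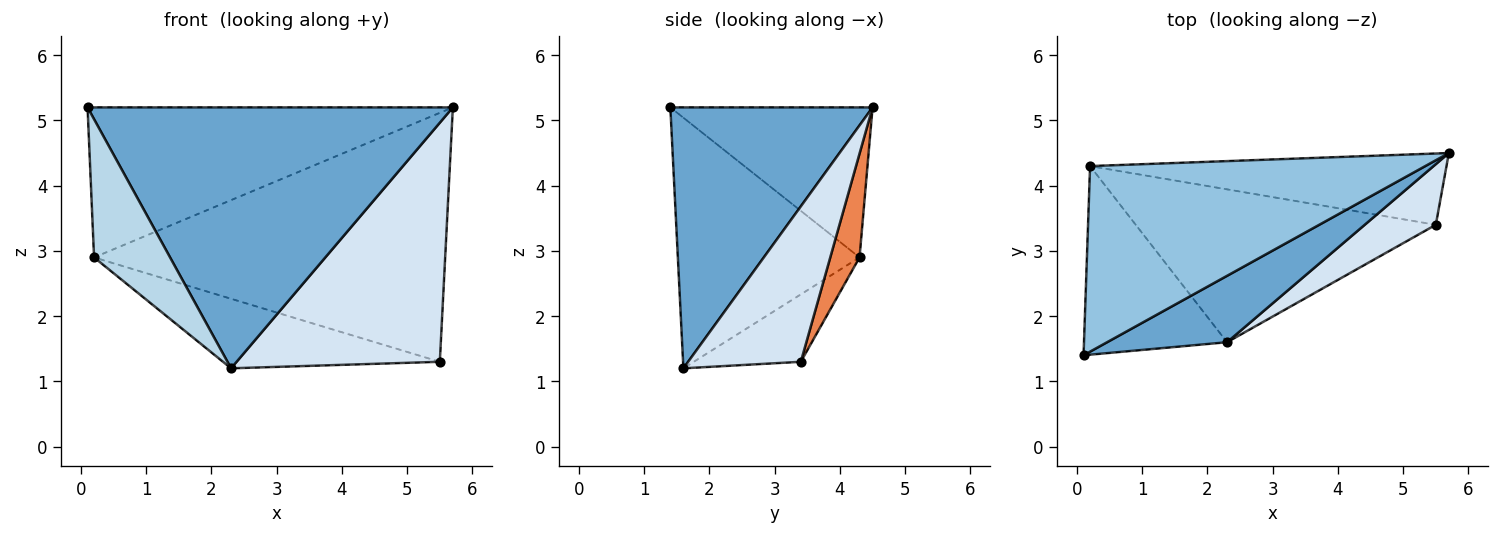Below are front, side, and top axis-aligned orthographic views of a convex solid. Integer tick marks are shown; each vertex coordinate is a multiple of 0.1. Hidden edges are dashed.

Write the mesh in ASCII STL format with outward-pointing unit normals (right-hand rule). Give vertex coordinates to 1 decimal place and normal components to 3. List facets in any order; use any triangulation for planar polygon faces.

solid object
 facet normal 0.473 -0.854 0.217
  outer loop
   vertex 2.3 1.6 1.2
   vertex 5.7 4.5 5.2
   vertex 0.1 1.4 5.2
  endloop
 endfacet
 facet normal -0.329 0.594 0.734
  outer loop
   vertex 0.2 4.3 2.9
   vertex 0.1 1.4 5.2
   vertex 5.7 4.5 5.2
  endloop
 endfacet
 facet normal -0.816 -0.341 -0.466
  outer loop
   vertex 0.2 4.3 2.9
   vertex 2.3 1.6 1.2
   vertex 0.1 1.4 5.2
  endloop
 endfacet
 facet normal 0.473 -0.854 0.217
  outer loop
   vertex 5.5 3.4 1.3
   vertex 5.7 4.5 5.2
   vertex 2.3 1.6 1.2
  endloop
 endfacet
 facet normal 0.080 0.958 -0.274
  outer loop
   vertex 5.5 3.4 1.3
   vertex 0.2 4.3 2.9
   vertex 5.7 4.5 5.2
  endloop
 endfacet
 facet normal -0.200 0.406 -0.892
  outer loop
   vertex 5.5 3.4 1.3
   vertex 2.3 1.6 1.2
   vertex 0.2 4.3 2.9
  endloop
 endfacet
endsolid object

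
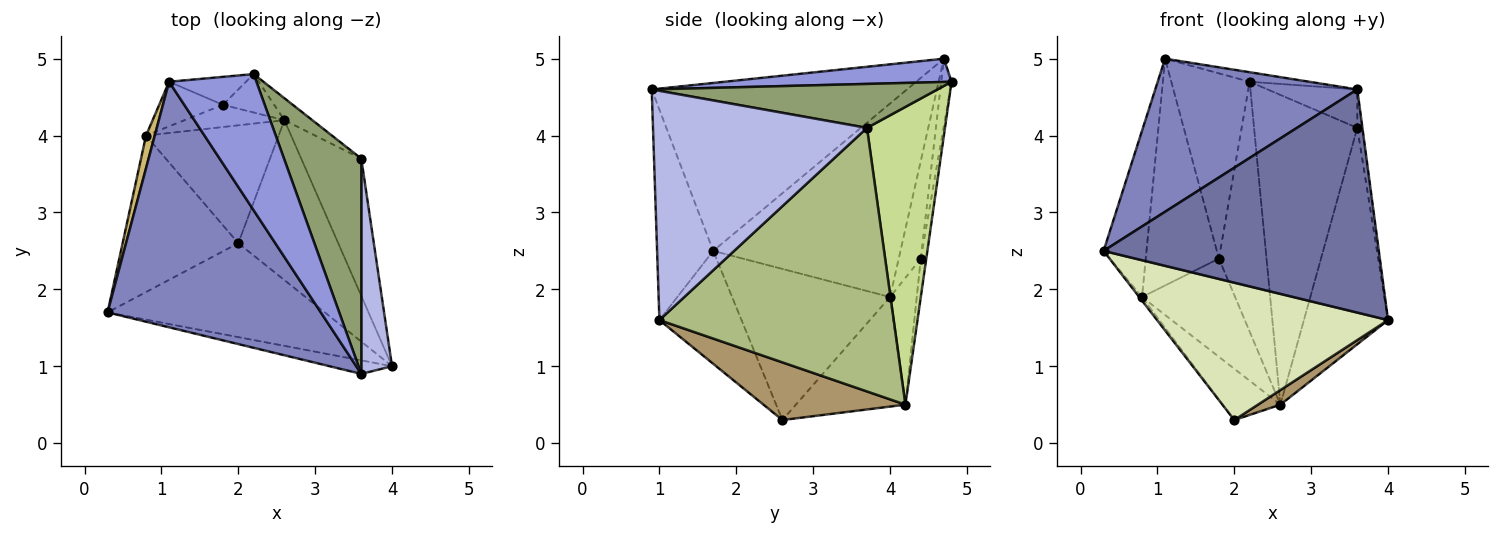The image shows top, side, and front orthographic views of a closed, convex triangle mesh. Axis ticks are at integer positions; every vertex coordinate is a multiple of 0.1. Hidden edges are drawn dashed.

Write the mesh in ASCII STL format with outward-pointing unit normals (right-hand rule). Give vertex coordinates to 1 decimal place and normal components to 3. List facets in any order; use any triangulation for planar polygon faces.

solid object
 facet normal -0.199 -0.978 -0.059
  outer loop
   vertex 3.6 0.9 4.6
   vertex 0.3 1.7 2.5
   vertex 4.0 1.0 1.6
  endloop
 endfacet
 facet normal -0.556 -0.440 0.706
  outer loop
   vertex 1.1 4.7 5.0
   vertex 0.3 1.7 2.5
   vertex 3.6 0.9 4.6
  endloop
 endfacet
 facet normal 0.257 0.067 0.964
  outer loop
   vertex 1.1 4.7 5.0
   vertex 3.6 0.9 4.6
   vertex 2.2 4.8 4.7
  endloop
 endfacet
 facet normal 0.991 0.024 0.133
  outer loop
   vertex 3.6 3.7 4.1
   vertex 3.6 0.9 4.6
   vertex 4.0 1.0 1.6
  endloop
 endfacet
 facet normal 0.489 0.153 0.859
  outer loop
   vertex 3.6 3.7 4.1
   vertex 2.2 4.8 4.7
   vertex 3.6 0.9 4.6
  endloop
 endfacet
 facet normal 0.920 0.331 -0.210
  outer loop
   vertex 3.6 3.7 4.1
   vertex 4.0 1.0 1.6
   vertex 2.6 4.2 0.5
  endloop
 endfacet
 facet normal 0.602 0.797 -0.057
  outer loop
   vertex 3.6 3.7 4.1
   vertex 2.6 4.2 0.5
   vertex 2.2 4.8 4.7
  endloop
 endfacet
 facet normal -0.282 -0.792 -0.542
  outer loop
   vertex 2.0 2.6 0.3
   vertex 4.0 1.0 1.6
   vertex 0.3 1.7 2.5
  endloop
 endfacet
 facet normal 0.498 -0.079 -0.863
  outer loop
   vertex 2.0 2.6 0.3
   vertex 2.6 4.2 0.5
   vertex 4.0 1.0 1.6
  endloop
 endfacet
 facet normal -0.974 0.223 0.044
  outer loop
   vertex 0.8 4.0 1.9
   vertex 0.3 1.7 2.5
   vertex 1.1 4.7 5.0
  endloop
 endfacet
 facet normal -0.794 0.014 -0.608
  outer loop
   vertex 0.8 4.0 1.9
   vertex 2.0 2.6 0.3
   vertex 0.3 1.7 2.5
  endloop
 endfacet
 facet normal -0.604 0.318 -0.731
  outer loop
   vertex 0.8 4.0 1.9
   vertex 2.6 4.2 0.5
   vertex 2.0 2.6 0.3
  endloop
 endfacet
 facet normal -0.113 0.982 -0.151
  outer loop
   vertex 1.8 4.4 2.4
   vertex 2.2 4.8 4.7
   vertex 2.6 4.2 0.5
  endloop
 endfacet
 facet normal -0.129 0.980 -0.148
  outer loop
   vertex 1.8 4.4 2.4
   vertex 1.1 4.7 5.0
   vertex 2.2 4.8 4.7
  endloop
 endfacet
 facet normal -0.270 0.939 -0.212
  outer loop
   vertex 1.8 4.4 2.4
   vertex 2.6 4.2 0.5
   vertex 0.8 4.0 1.9
  endloop
 endfacet
 facet normal -0.284 0.941 -0.185
  outer loop
   vertex 1.8 4.4 2.4
   vertex 0.8 4.0 1.9
   vertex 1.1 4.7 5.0
  endloop
 endfacet
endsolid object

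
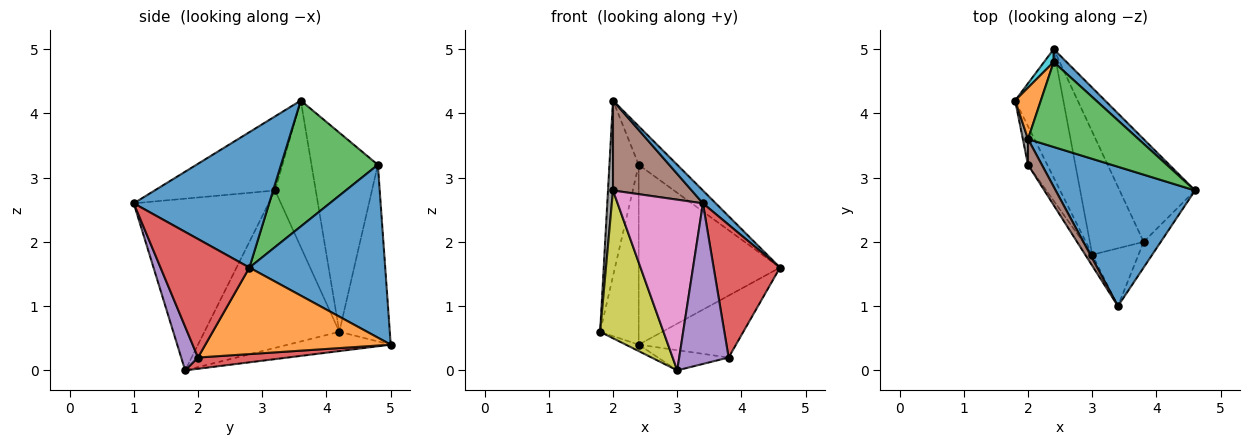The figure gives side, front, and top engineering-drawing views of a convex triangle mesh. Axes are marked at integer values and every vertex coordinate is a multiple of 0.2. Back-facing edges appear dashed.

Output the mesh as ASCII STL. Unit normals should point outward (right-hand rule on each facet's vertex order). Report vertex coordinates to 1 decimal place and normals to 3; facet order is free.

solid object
 facet normal 0.695 -0.066 0.716
  outer loop
   vertex 2.0 3.6 4.2
   vertex 3.4 1.0 2.6
   vertex 4.6 2.8 1.6
  endloop
 endfacet
 facet normal -0.909 0.401 0.117
  outer loop
   vertex 2.4 4.8 3.2
   vertex 1.8 4.2 0.6
   vertex 2.0 3.6 4.2
  endloop
 endfacet
 facet normal 0.720 0.287 0.632
  outer loop
   vertex 2.4 4.8 3.2
   vertex 2.0 3.6 4.2
   vertex 4.6 2.8 1.6
  endloop
 endfacet
 facet normal 0.796 -0.594 -0.115
  outer loop
   vertex 3.8 2.0 0.2
   vertex 4.6 2.8 1.6
   vertex 3.4 1.0 2.6
  endloop
 endfacet
 facet normal 0.305 -0.896 -0.323
  outer loop
   vertex 3.8 2.0 0.2
   vertex 3.4 1.0 2.6
   vertex 3.0 1.8 0.0
  endloop
 endfacet
 facet normal -0.827 -0.540 0.154
  outer loop
   vertex 2.0 3.2 2.8
   vertex 3.4 1.0 2.6
   vertex 2.0 3.6 4.2
  endloop
 endfacet
 facet normal -0.845 -0.534 -0.034
  outer loop
   vertex 2.0 3.2 2.8
   vertex 3.0 1.8 0.0
   vertex 3.4 1.0 2.6
  endloop
 endfacet
 facet normal -0.992 -0.122 0.035
  outer loop
   vertex 2.0 3.2 2.8
   vertex 2.0 3.6 4.2
   vertex 1.8 4.2 0.6
  endloop
 endfacet
 facet normal -0.900 -0.422 -0.110
  outer loop
   vertex 2.0 3.2 2.8
   vertex 1.8 4.2 0.6
   vertex 3.0 1.8 0.0
  endloop
 endfacet
 facet normal -0.794 0.606 0.043
  outer loop
   vertex 2.4 5.0 0.4
   vertex 1.8 4.2 0.6
   vertex 2.4 4.8 3.2
  endloop
 endfacet
 facet normal 0.692 0.720 0.051
  outer loop
   vertex 2.4 5.0 0.4
   vertex 2.4 4.8 3.2
   vertex 4.6 2.8 1.6
  endloop
 endfacet
 facet normal 0.701 0.368 -0.611
  outer loop
   vertex 2.4 5.0 0.4
   vertex 4.6 2.8 1.6
   vertex 3.8 2.0 0.2
  endloop
 endfacet
 facet normal -0.371 0.046 -0.927
  outer loop
   vertex 2.4 5.0 0.4
   vertex 3.0 1.8 0.0
   vertex 1.8 4.2 0.6
  endloop
 endfacet
 facet normal 0.202 0.159 -0.966
  outer loop
   vertex 2.4 5.0 0.4
   vertex 3.8 2.0 0.2
   vertex 3.0 1.8 0.0
  endloop
 endfacet
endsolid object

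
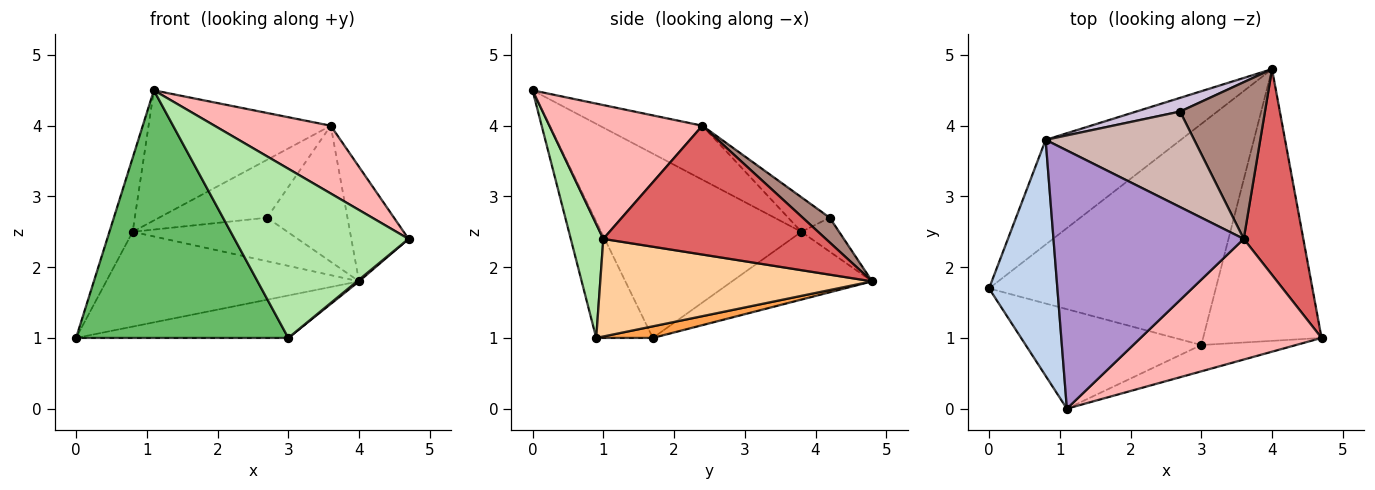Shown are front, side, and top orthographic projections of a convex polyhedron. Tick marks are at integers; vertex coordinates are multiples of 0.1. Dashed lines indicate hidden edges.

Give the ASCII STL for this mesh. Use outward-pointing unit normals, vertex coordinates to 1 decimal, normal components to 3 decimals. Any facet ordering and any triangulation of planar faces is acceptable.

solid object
 facet normal -0.349 0.629 -0.695
  outer loop
   vertex 0.8 3.8 2.5
   vertex 4.0 4.8 1.8
   vertex 0.0 1.7 1.0
  endloop
 endfacet
 facet normal -0.932 0.108 0.346
  outer loop
   vertex 0.8 3.8 2.5
   vertex 0.0 1.7 1.0
   vertex 1.1 0.0 4.5
  endloop
 endfacet
 facet normal 0.050 0.188 -0.981
  outer loop
   vertex 3.0 0.9 1.0
   vertex 0.0 1.7 1.0
   vertex 4.0 4.8 1.8
  endloop
 endfacet
 facet normal 0.636 -0.005 -0.772
  outer loop
   vertex 3.0 0.9 1.0
   vertex 4.0 4.8 1.8
   vertex 4.7 1.0 2.4
  endloop
 endfacet
 facet normal -0.240 -0.901 -0.362
  outer loop
   vertex 3.0 0.9 1.0
   vertex 1.1 0.0 4.5
   vertex 0.0 1.7 1.0
  endloop
 endfacet
 facet normal 0.182 -0.972 -0.151
  outer loop
   vertex 3.0 0.9 1.0
   vertex 4.7 1.0 2.4
   vertex 1.1 0.0 4.5
  endloop
 endfacet
 facet normal 0.884 0.227 0.409
  outer loop
   vertex 3.6 2.4 4.0
   vertex 4.7 1.0 2.4
   vertex 4.0 4.8 1.8
  endloop
 endfacet
 facet normal 0.542 -0.412 0.733
  outer loop
   vertex 3.6 2.4 4.0
   vertex 1.1 0.0 4.5
   vertex 4.7 1.0 2.4
  endloop
 endfacet
 facet normal -0.246 0.436 0.866
  outer loop
   vertex 3.6 2.4 4.0
   vertex 0.8 3.8 2.5
   vertex 1.1 0.0 4.5
  endloop
 endfacet
 facet normal -0.226 0.929 0.292
  outer loop
   vertex 2.7 4.2 2.7
   vertex 4.0 4.8 1.8
   vertex 0.8 3.8 2.5
  endloop
 endfacet
 facet normal 0.215 0.640 0.737
  outer loop
   vertex 2.7 4.2 2.7
   vertex 3.6 2.4 4.0
   vertex 4.0 4.8 1.8
  endloop
 endfacet
 facet normal -0.195 0.508 0.839
  outer loop
   vertex 2.7 4.2 2.7
   vertex 0.8 3.8 2.5
   vertex 3.6 2.4 4.0
  endloop
 endfacet
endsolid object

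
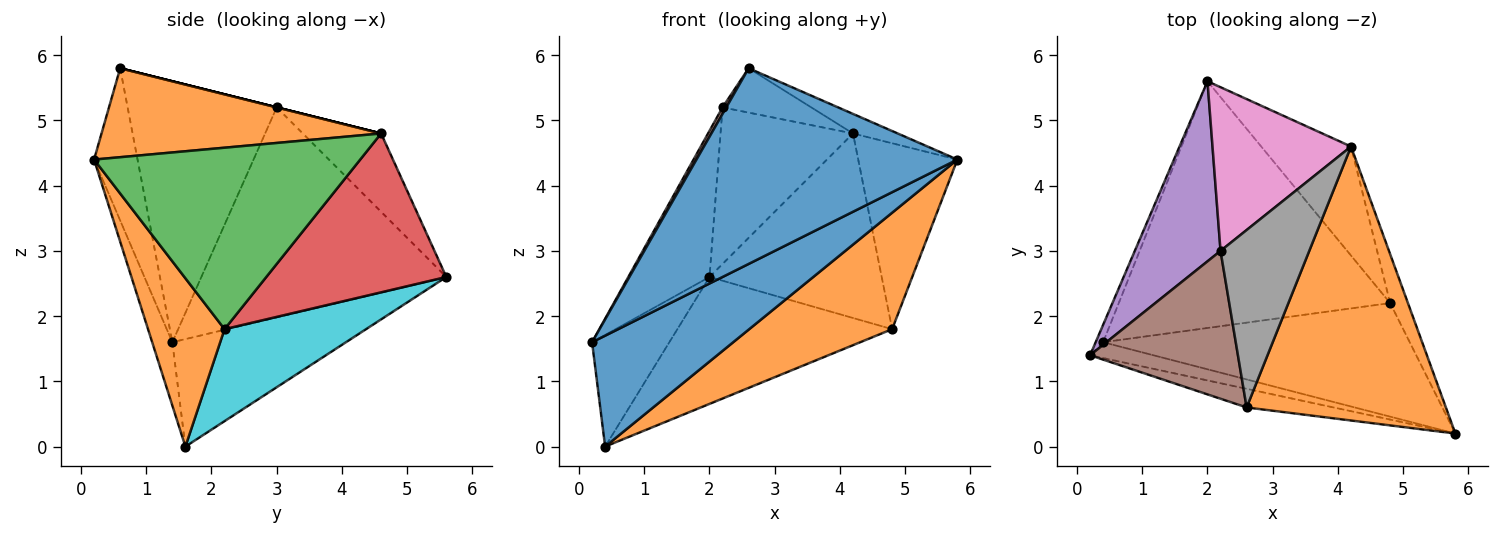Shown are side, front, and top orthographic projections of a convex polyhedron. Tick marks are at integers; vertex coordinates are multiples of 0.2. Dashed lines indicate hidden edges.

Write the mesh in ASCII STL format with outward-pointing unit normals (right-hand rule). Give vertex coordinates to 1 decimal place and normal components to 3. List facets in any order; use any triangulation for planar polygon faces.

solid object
 facet normal -0.164 -0.982 -0.094
  outer loop
   vertex 2.6 0.6 5.8
   vertex 0.2 1.4 1.6
   vertex 5.8 0.2 4.4
  endloop
 endfacet
 facet normal 0.407 0.065 0.911
  outer loop
   vertex 4.2 4.6 4.8
   vertex 2.6 0.6 5.8
   vertex 5.8 0.2 4.4
  endloop
 endfacet
 facet normal 0.933 0.348 -0.091
  outer loop
   vertex 4.8 2.2 1.8
   vertex 4.2 4.6 4.8
   vertex 5.8 0.2 4.4
  endloop
 endfacet
 facet normal 0.669 0.640 -0.378
  outer loop
   vertex 4.8 2.2 1.8
   vertex 2.0 5.6 2.6
   vertex 4.2 4.6 4.8
  endloop
 endfacet
 facet normal -0.885 0.293 0.361
  outer loop
   vertex 2.2 3.0 5.2
   vertex 2.0 5.6 2.6
   vertex 0.2 1.4 1.6
  endloop
 endfacet
 facet normal -0.870 -0.022 0.493
  outer loop
   vertex 2.2 3.0 5.2
   vertex 0.2 1.4 1.6
   vertex 2.6 0.6 5.8
  endloop
 endfacet
 facet normal -0.378 0.640 0.669
  outer loop
   vertex 2.2 3.0 5.2
   vertex 4.2 4.6 4.8
   vertex 2.0 5.6 2.6
  endloop
 endfacet
 facet normal 0.000 0.243 0.970
  outer loop
   vertex 2.2 3.0 5.2
   vertex 2.6 0.6 5.8
   vertex 4.2 4.6 4.8
  endloop
 endfacet
 facet normal -0.912 0.406 -0.063
  outer loop
   vertex 0.4 1.6 0.0
   vertex 0.2 1.4 1.6
   vertex 2.0 5.6 2.6
  endloop
 endfacet
 facet normal 0.289 0.438 -0.851
  outer loop
   vertex 0.4 1.6 0.0
   vertex 2.0 5.6 2.6
   vertex 4.8 2.2 1.8
  endloop
 endfacet
 facet normal -0.140 -0.980 -0.140
  outer loop
   vertex 0.4 1.6 0.0
   vertex 5.8 0.2 4.4
   vertex 0.2 1.4 1.6
  endloop
 endfacet
 facet normal 0.358 -0.669 -0.652
  outer loop
   vertex 0.4 1.6 0.0
   vertex 4.8 2.2 1.8
   vertex 5.8 0.2 4.4
  endloop
 endfacet
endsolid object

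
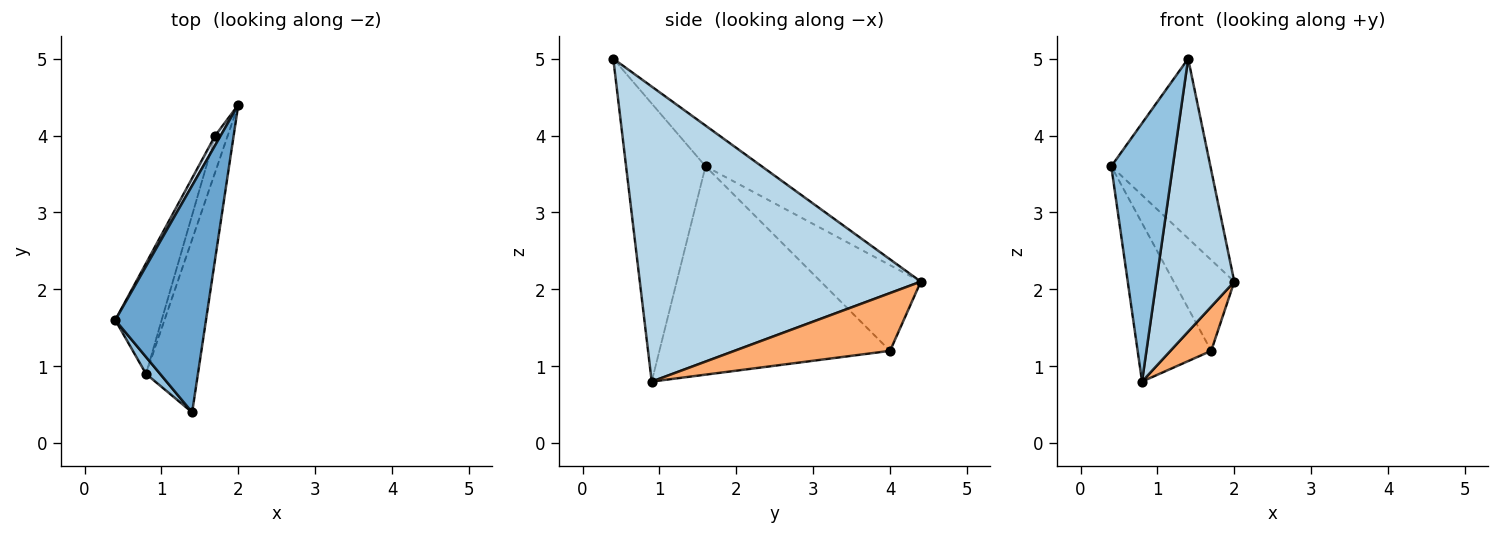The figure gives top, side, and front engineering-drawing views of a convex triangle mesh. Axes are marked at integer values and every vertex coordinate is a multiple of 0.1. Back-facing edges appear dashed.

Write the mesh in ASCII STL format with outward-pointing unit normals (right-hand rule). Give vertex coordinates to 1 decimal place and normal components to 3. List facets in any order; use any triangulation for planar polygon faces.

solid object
 facet normal -0.332 0.586 0.739
  outer loop
   vertex 1.4 0.4 5.0
   vertex 2.0 4.4 2.1
   vertex 0.4 1.6 3.6
  endloop
 endfacet
 facet normal -0.790 -0.612 0.040
  outer loop
   vertex 0.8 0.9 0.8
   vertex 1.4 0.4 5.0
   vertex 0.4 1.6 3.6
  endloop
 endfacet
 facet normal 0.950 -0.264 -0.167
  outer loop
   vertex 0.8 0.9 0.8
   vertex 2.0 4.4 2.1
   vertex 1.4 0.4 5.0
  endloop
 endfacet
 facet normal -0.854 0.517 0.055
  outer loop
   vertex 1.7 4.0 1.2
   vertex 0.4 1.6 3.6
   vertex 2.0 4.4 2.1
  endloop
 endfacet
 facet normal -0.932 0.297 -0.207
  outer loop
   vertex 1.7 4.0 1.2
   vertex 0.8 0.9 0.8
   vertex 0.4 1.6 3.6
  endloop
 endfacet
 facet normal 0.947 -0.248 -0.205
  outer loop
   vertex 1.7 4.0 1.2
   vertex 2.0 4.4 2.1
   vertex 0.8 0.9 0.8
  endloop
 endfacet
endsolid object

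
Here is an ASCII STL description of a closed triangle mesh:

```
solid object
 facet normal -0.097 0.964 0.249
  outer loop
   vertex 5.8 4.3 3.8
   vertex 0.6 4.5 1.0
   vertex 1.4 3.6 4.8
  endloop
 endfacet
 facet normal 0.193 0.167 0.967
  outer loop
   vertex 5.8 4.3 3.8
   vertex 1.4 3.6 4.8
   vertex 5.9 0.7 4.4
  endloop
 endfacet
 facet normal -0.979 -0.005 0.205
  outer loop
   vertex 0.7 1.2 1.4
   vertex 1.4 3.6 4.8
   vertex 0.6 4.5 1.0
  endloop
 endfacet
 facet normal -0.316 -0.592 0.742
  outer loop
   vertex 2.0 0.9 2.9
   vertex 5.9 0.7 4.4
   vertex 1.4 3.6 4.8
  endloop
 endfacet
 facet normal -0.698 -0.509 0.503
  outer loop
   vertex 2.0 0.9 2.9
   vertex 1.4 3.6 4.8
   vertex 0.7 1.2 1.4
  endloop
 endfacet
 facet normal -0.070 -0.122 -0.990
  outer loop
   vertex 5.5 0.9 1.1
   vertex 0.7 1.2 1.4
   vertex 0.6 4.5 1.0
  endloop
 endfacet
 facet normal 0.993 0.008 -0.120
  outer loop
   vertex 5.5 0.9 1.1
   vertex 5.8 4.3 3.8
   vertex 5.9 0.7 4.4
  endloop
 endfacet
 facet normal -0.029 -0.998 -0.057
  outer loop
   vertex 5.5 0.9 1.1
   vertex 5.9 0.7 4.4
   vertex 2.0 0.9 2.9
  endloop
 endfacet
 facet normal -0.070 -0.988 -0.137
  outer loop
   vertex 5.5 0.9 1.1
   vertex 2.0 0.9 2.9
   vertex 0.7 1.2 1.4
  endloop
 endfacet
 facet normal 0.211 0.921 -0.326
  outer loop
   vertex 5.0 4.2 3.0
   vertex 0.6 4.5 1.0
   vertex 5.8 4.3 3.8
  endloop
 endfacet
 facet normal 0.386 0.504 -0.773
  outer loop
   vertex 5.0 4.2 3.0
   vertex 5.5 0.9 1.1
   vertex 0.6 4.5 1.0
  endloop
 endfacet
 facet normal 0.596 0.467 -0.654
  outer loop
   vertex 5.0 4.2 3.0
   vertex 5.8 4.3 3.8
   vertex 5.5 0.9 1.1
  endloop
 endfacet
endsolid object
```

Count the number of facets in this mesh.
12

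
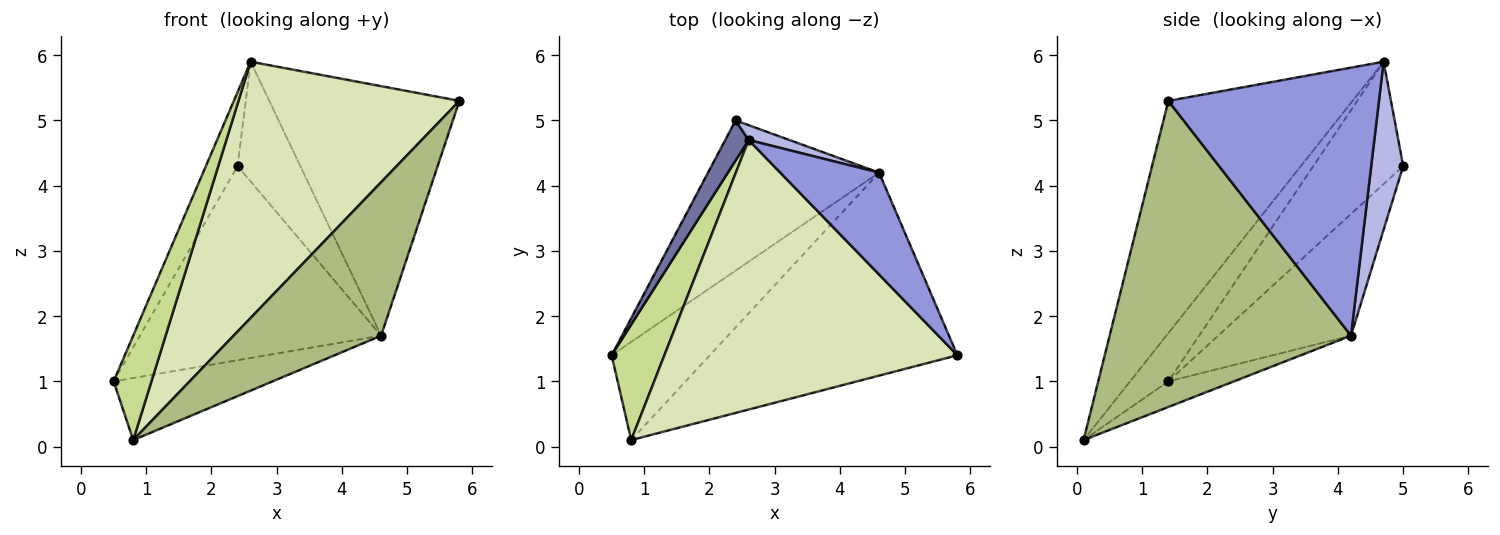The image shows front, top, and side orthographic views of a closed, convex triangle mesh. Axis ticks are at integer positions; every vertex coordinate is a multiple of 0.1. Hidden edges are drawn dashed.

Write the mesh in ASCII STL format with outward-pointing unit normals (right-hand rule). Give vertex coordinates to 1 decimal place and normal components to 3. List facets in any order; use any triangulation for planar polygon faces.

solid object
 facet normal -0.928 0.327 0.177
  outer loop
   vertex 2.6 4.7 5.9
   vertex 2.4 5.0 4.3
   vertex 0.5 1.4 1.0
  endloop
 endfacet
 facet normal -0.399 0.725 -0.561
  outer loop
   vertex 4.6 4.2 1.7
   vertex 0.5 1.4 1.0
   vertex 2.4 5.0 4.3
  endloop
 endfacet
 facet normal 0.716 0.646 0.264
  outer loop
   vertex 4.6 4.2 1.7
   vertex 2.6 4.7 5.9
   vertex 5.8 1.4 5.3
  endloop
 endfacet
 facet normal 0.452 0.886 0.110
  outer loop
   vertex 4.6 4.2 1.7
   vertex 2.4 5.0 4.3
   vertex 2.6 4.7 5.9
  endloop
 endfacet
 facet normal -0.215 0.522 -0.825
  outer loop
   vertex 0.8 0.1 0.1
   vertex 0.5 1.4 1.0
   vertex 4.6 4.2 1.7
  endloop
 endfacet
 facet normal 0.702 -0.429 -0.568
  outer loop
   vertex 0.8 0.1 0.1
   vertex 4.6 4.2 1.7
   vertex 5.8 1.4 5.3
  endloop
 endfacet
 facet normal -0.561 -0.555 0.614
  outer loop
   vertex 0.8 0.1 0.1
   vertex 2.6 4.7 5.9
   vertex 0.5 1.4 1.0
  endloop
 endfacet
 facet normal -0.498 -0.597 0.628
  outer loop
   vertex 0.8 0.1 0.1
   vertex 5.8 1.4 5.3
   vertex 2.6 4.7 5.9
  endloop
 endfacet
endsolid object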